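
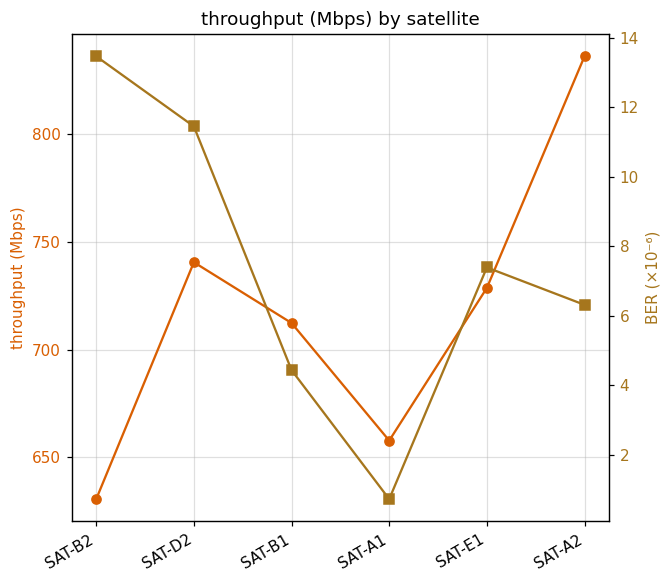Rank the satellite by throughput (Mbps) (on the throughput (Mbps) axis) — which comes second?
Top 3 (on the throughput (Mbps) axis): SAT-A2 ≈ 840, SAT-D2 ≈ 740, SAT-E1 ≈ 720.

SAT-D2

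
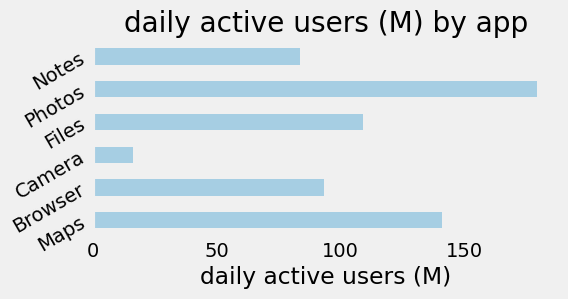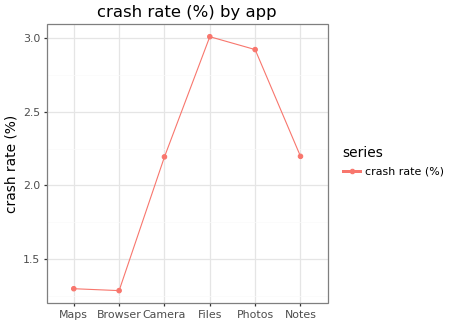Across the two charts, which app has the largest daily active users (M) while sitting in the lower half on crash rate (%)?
Chart 2 median crash rate (%) ≈ 2; below-median apps: Maps, Browser, Camera. Among those, Maps has the highest daily active users (M) (≈ 140).

Maps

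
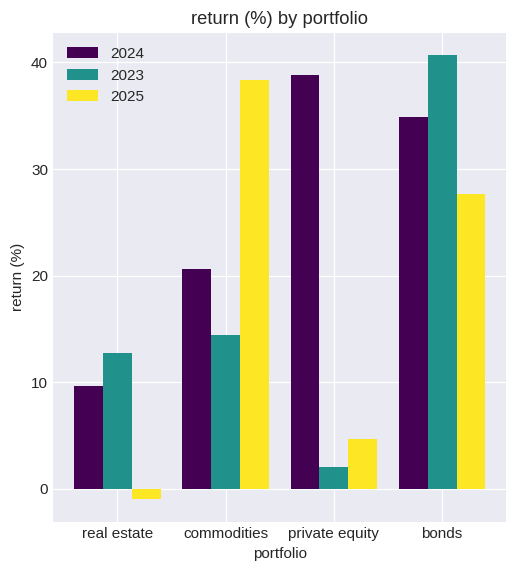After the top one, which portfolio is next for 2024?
bonds

Top 3 for 2024: private equity ≈ 40, bonds ≈ 35, commodities ≈ 20.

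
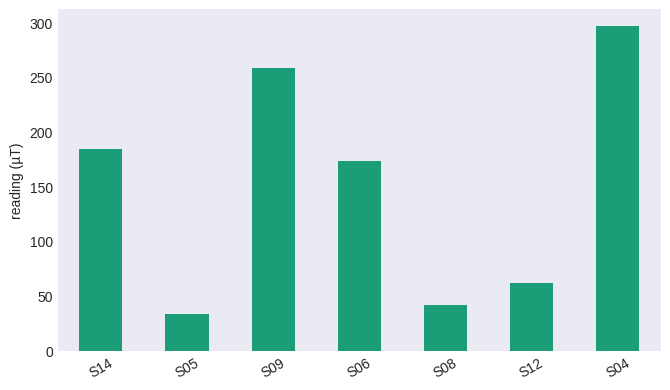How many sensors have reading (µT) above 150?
4

Above 150: S14, S09, S06, S04.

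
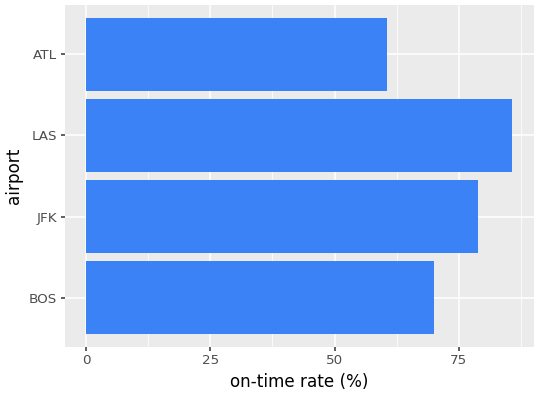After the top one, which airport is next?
Top 3: LAS ≈ 90, JFK ≈ 80, BOS ≈ 70.

JFK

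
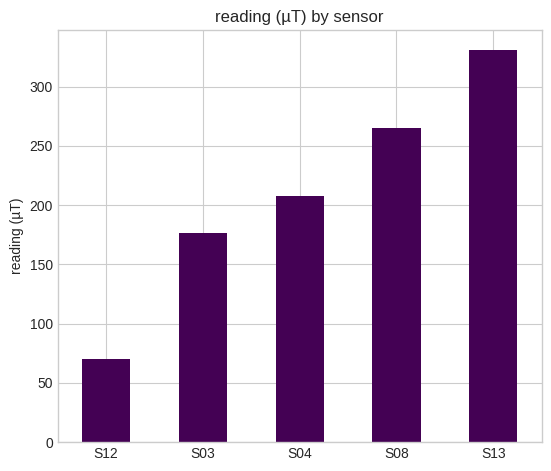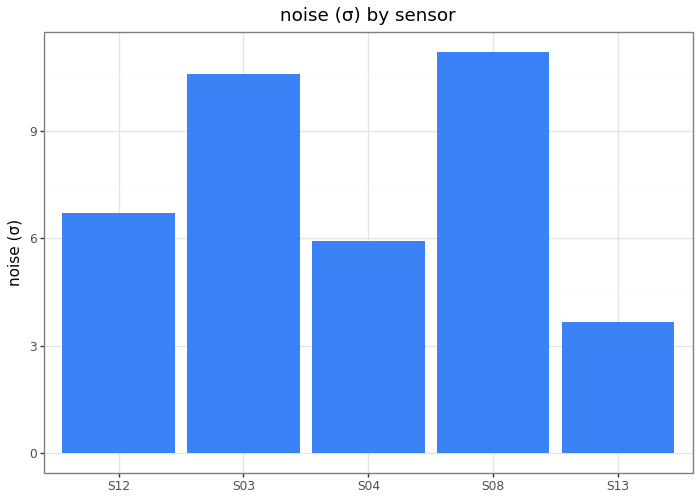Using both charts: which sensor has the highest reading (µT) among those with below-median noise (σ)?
Chart 2 median noise (σ) ≈ 6; below-median sensors: S04, S13. Among those, S13 has the highest reading (µT) (≈ 350).

S13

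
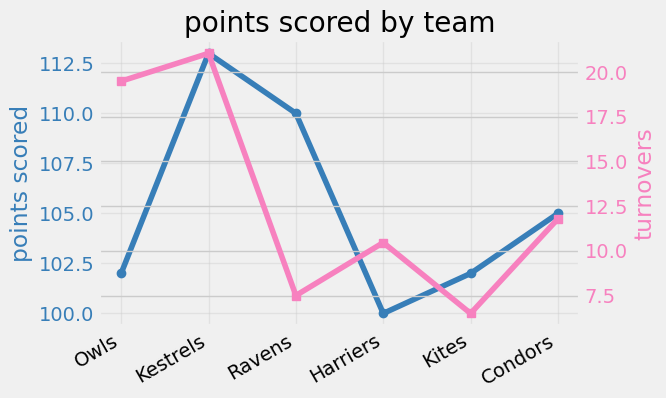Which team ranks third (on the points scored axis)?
Condors

Top 4 (on the points scored axis): Kestrels ≈ 112, Ravens ≈ 110, Condors ≈ 104, Kites ≈ 102.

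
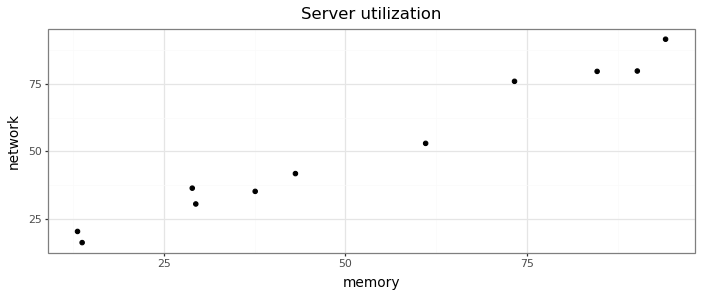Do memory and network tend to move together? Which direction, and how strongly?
Points are positively correlated; strong (|r| ≈ 1.0).

positive, strong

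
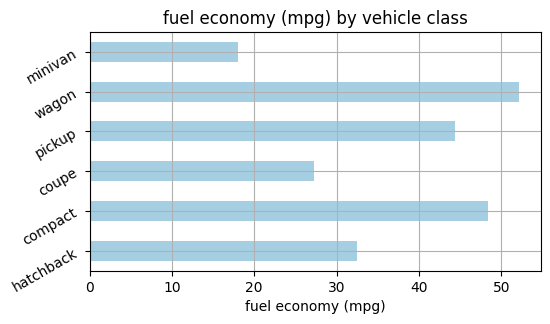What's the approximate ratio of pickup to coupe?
≈ 1.8×

pickup ≈ 45, coupe ≈ 25; 45/25 ≈ 1.8.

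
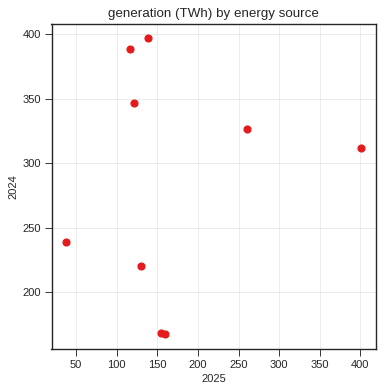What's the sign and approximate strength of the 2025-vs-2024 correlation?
Points are roughly uncorrelated; weak (|r| ≈ 0.1).

no clear correlation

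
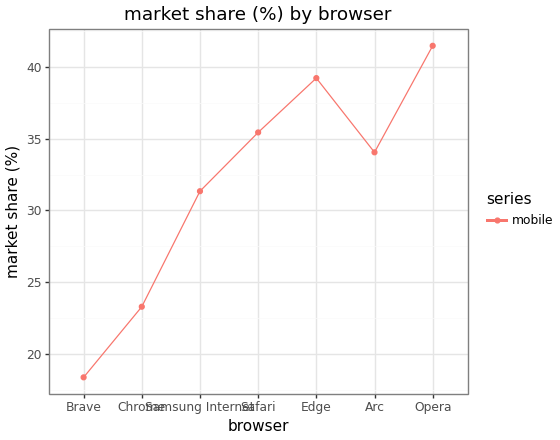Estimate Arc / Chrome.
Arc ≈ 34, Chrome ≈ 24; 34/24 ≈ 1.42.

≈ 1.42×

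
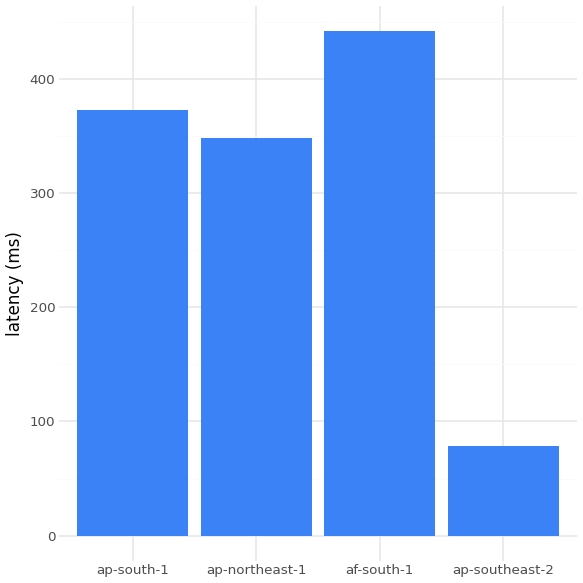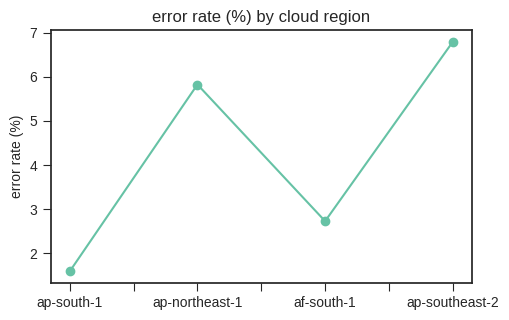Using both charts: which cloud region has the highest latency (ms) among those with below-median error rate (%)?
af-south-1

Chart 2 median error rate (%) ≈ 4; below-median cloud regions: ap-south-1, af-south-1. Among those, af-south-1 has the highest latency (ms) (≈ 450).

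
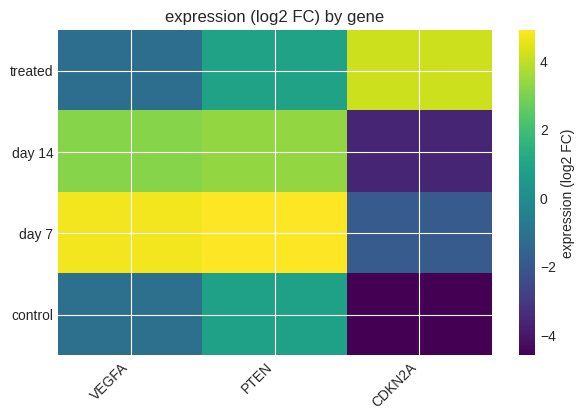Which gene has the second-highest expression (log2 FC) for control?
VEGFA

Top 3 for control: PTEN ≈ 1, VEGFA ≈ -1, CDKN2A ≈ -5.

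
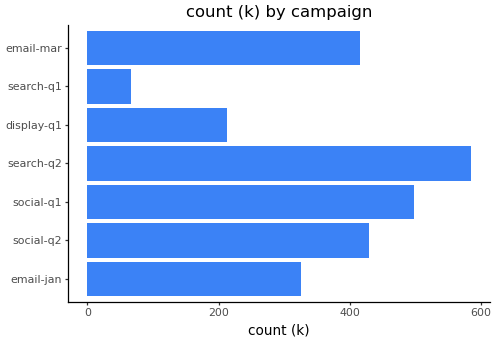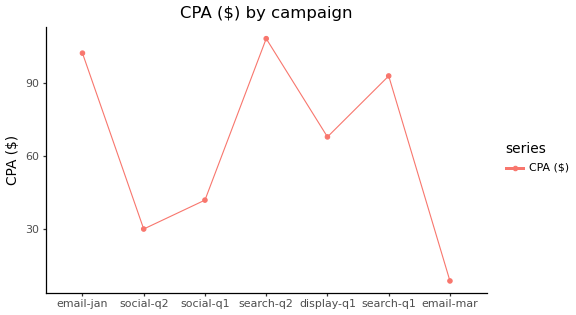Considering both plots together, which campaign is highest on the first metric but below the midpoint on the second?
social-q1

Chart 2 median CPA ($) ≈ 70; below-median campaigns: social-q2, social-q1, email-mar. Among those, social-q1 has the highest count (k) (≈ 500).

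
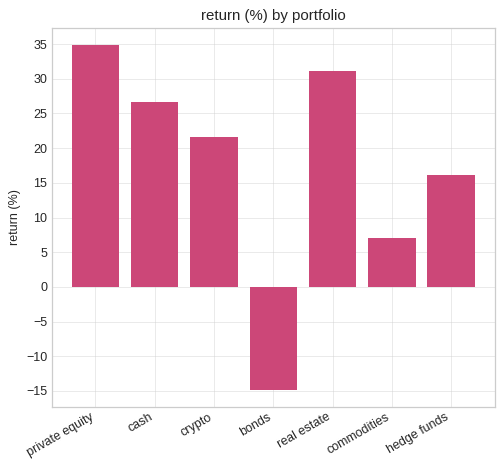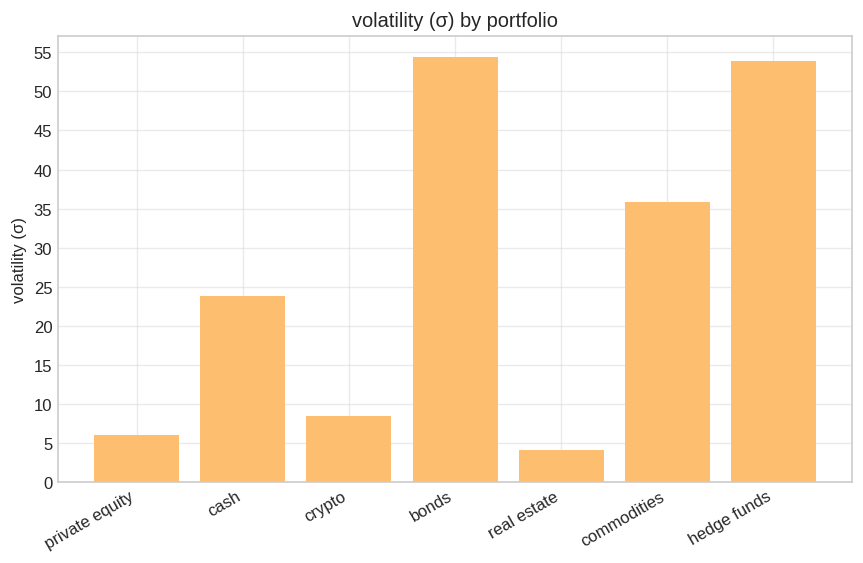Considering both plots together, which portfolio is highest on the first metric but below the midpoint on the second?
Chart 2 median volatility (σ) ≈ 25; below-median portfolios: private equity, crypto, real estate. Among those, private equity has the highest return (%) (≈ 35).

private equity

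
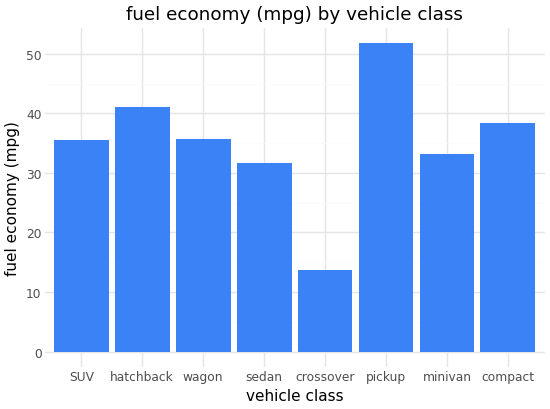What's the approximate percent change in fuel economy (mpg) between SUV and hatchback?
≈ +14.3%

SUV ≈ 35, hatchback ≈ 40; (40 − 35) / 35 ≈ +14.3%.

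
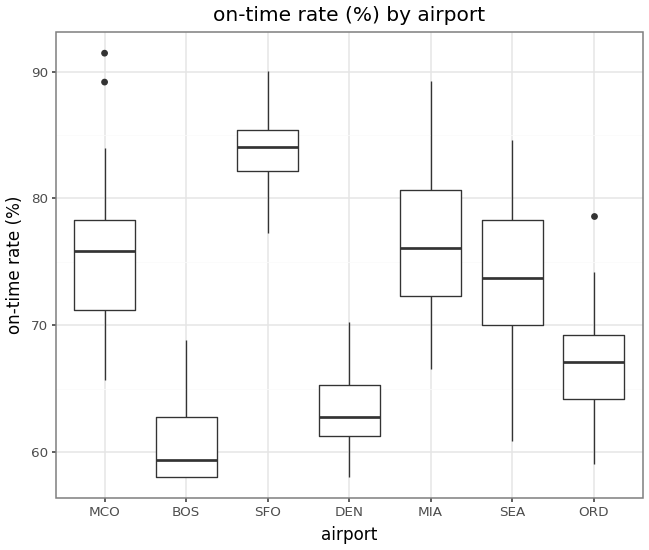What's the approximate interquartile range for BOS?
Q3 ≈ 62, Q1 ≈ 58; IQR ≈ 4.

≈ 4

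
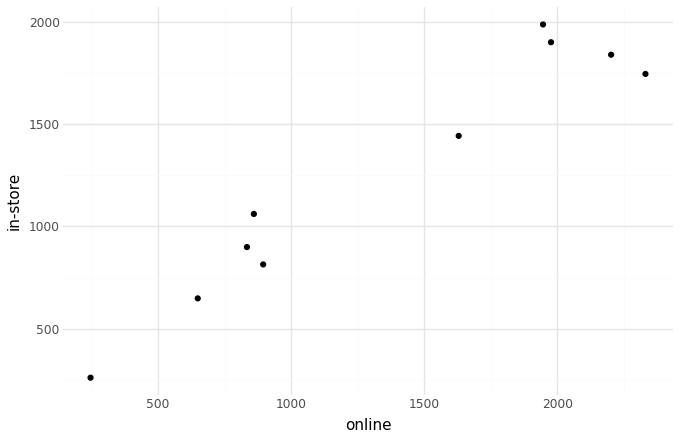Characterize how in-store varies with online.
Points are positively correlated; strong (|r| ≈ 1.0).

positive, strong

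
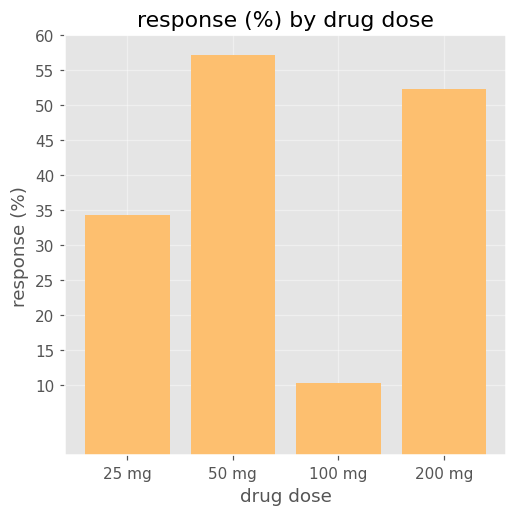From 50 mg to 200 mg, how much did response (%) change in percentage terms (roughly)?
50 mg ≈ 55, 200 mg ≈ 50; (50 − 55) / 55 ≈ -9.1%.

≈ -9.1%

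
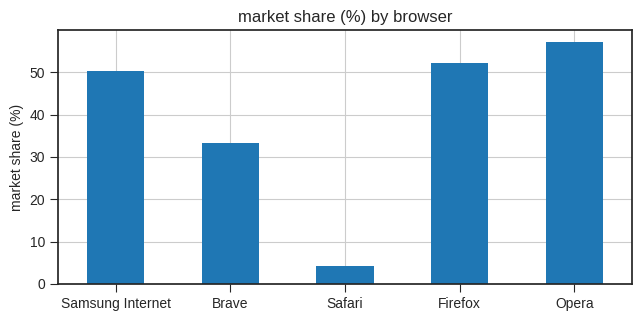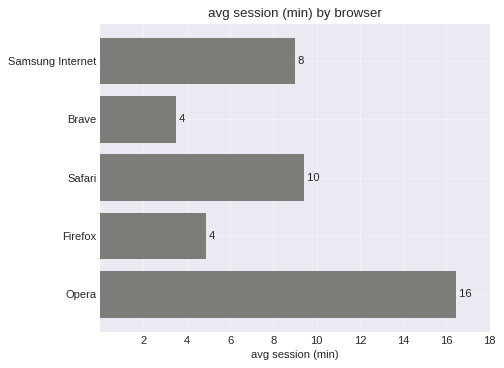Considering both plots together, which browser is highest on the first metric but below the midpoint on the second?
Firefox

Chart 2 median avg session (min) ≈ 8; below-median browsers: Brave, Firefox. Among those, Firefox has the highest market share (%) (≈ 50).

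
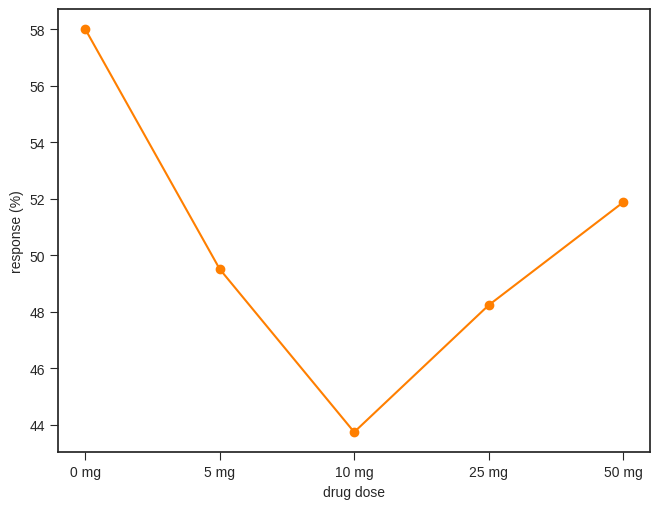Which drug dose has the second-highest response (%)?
50 mg

Top 3: 0 mg ≈ 58, 50 mg ≈ 52, 5 mg ≈ 50.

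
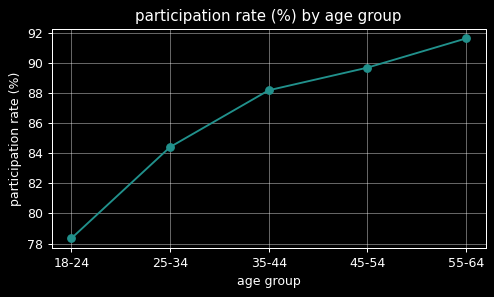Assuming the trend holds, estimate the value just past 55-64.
Last three: 88, 90, 92 → slope ≈ 2/step → next ≈ 94.

≈ 94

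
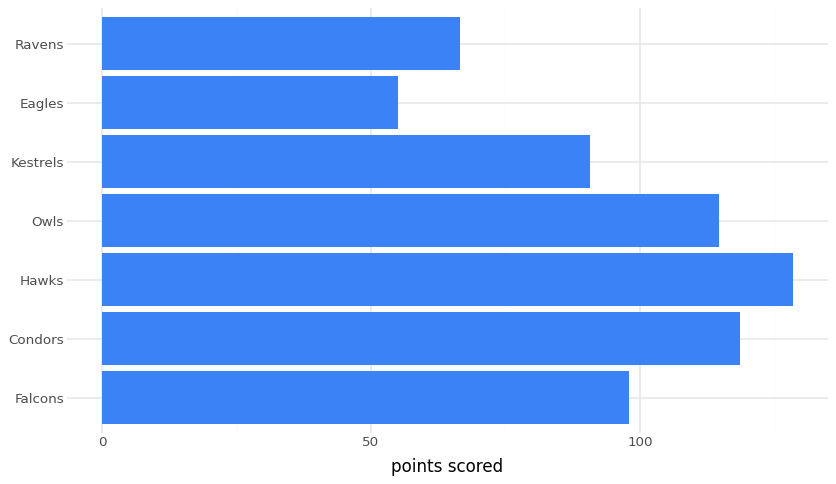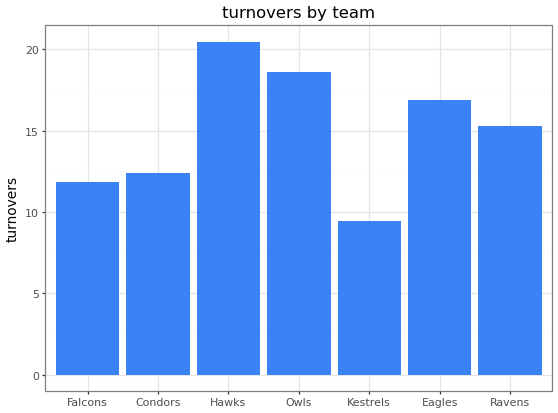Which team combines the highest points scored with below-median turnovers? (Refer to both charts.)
Condors

Chart 2 median turnovers ≈ 16; below-median teams: Falcons, Condors, Kestrels. Among those, Condors has the highest points scored (≈ 120).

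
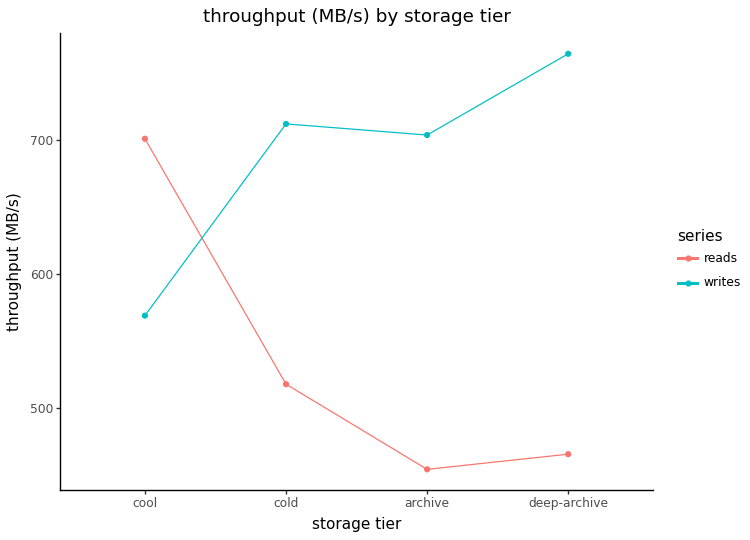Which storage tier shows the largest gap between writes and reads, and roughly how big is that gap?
deep-archive, ≈ 300 MB/s

deep-archive: writes ≈ 750, reads ≈ 450 → gap ≈ 300. Next-largest (archive) is only ≈ 250.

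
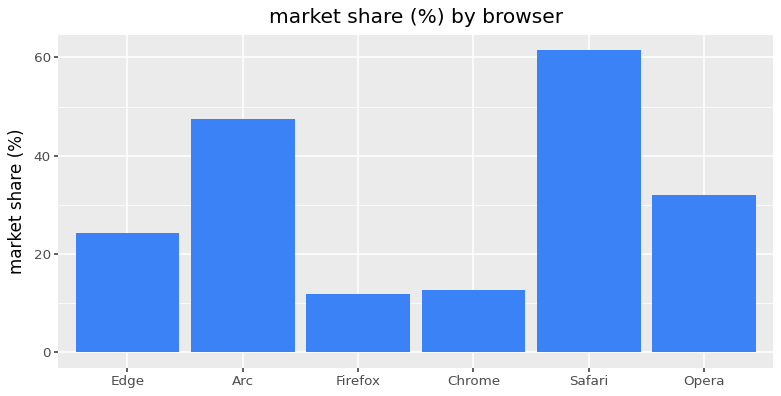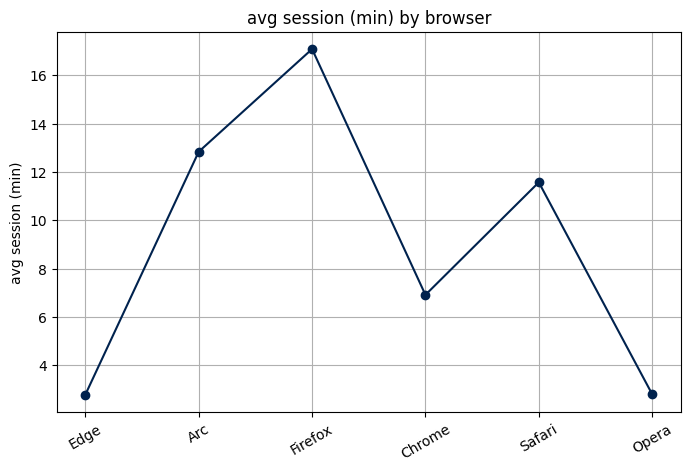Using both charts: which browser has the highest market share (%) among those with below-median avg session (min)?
Opera

Chart 2 median avg session (min) ≈ 10; below-median browsers: Edge, Chrome, Opera. Among those, Opera has the highest market share (%) (≈ 30).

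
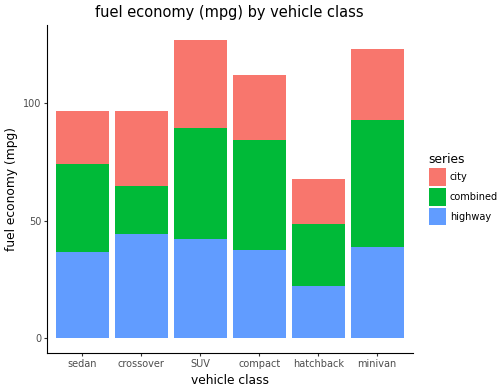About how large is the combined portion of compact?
≈ 40

combined top ≈ 80, bottom ≈ 40; segment ≈ 40.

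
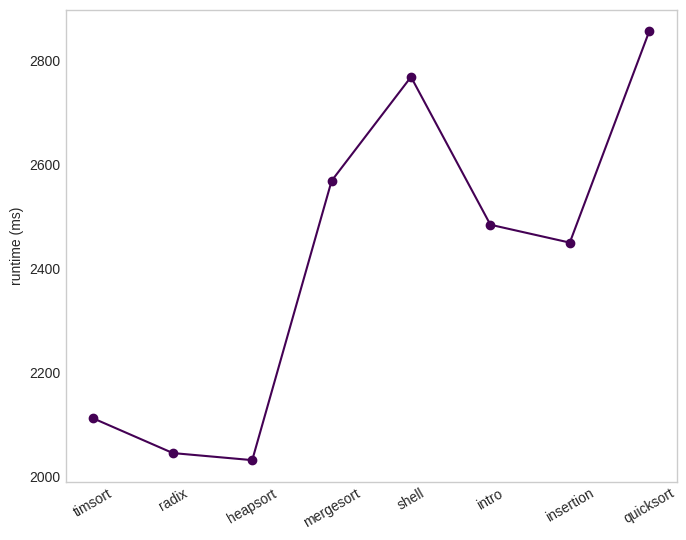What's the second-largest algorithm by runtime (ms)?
shell

Top 3: quicksort ≈ 2900, shell ≈ 2800, mergesort ≈ 2600.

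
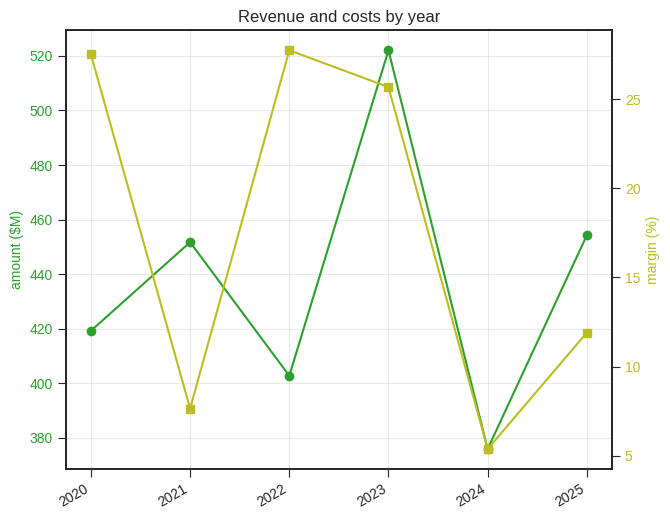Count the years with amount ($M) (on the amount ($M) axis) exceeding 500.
1

Above 500: 2023.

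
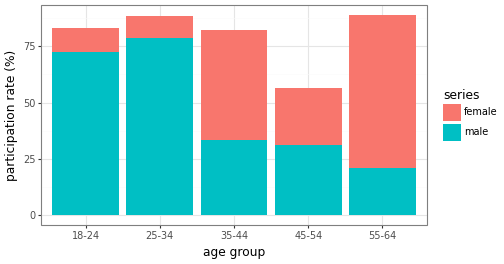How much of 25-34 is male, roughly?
male top ≈ 80, bottom ≈ 0; segment ≈ 80.

≈ 80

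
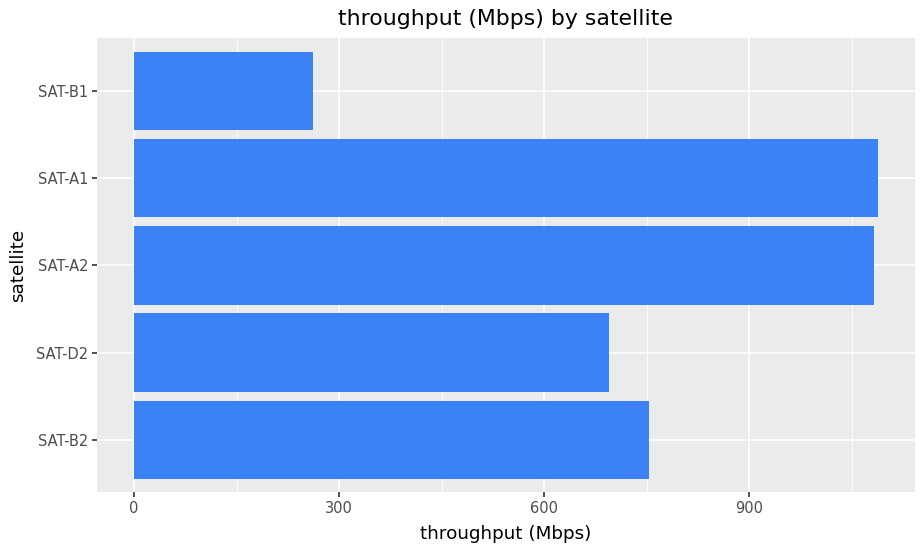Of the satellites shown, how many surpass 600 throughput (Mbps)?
4

Above 600: SAT-B2, SAT-D2, SAT-A2, SAT-A1.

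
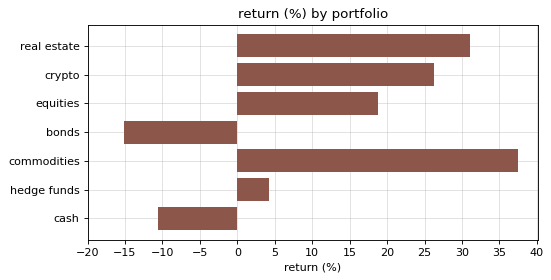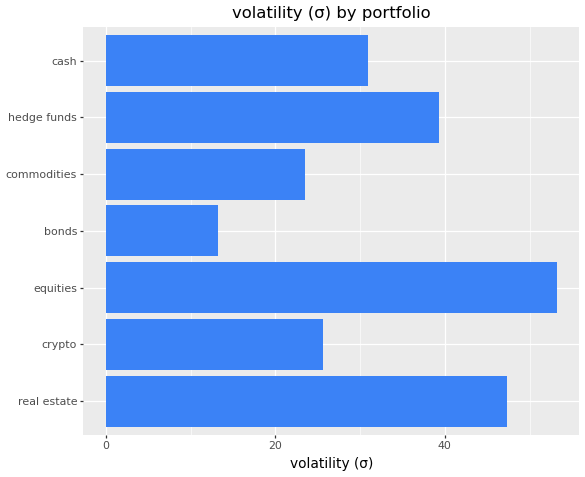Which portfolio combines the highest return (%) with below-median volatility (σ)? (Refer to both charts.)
Chart 2 median volatility (σ) ≈ 30; below-median portfolios: crypto, bonds, commodities. Among those, commodities has the highest return (%) (≈ 40).

commodities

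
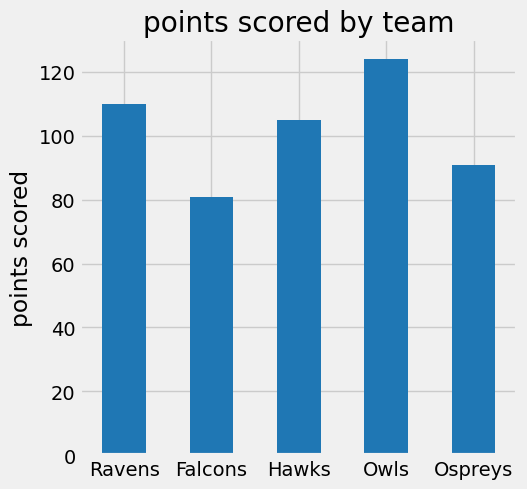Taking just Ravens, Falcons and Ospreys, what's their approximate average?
≈ 100

(120 + 80 + 100) / 3 ≈ 100.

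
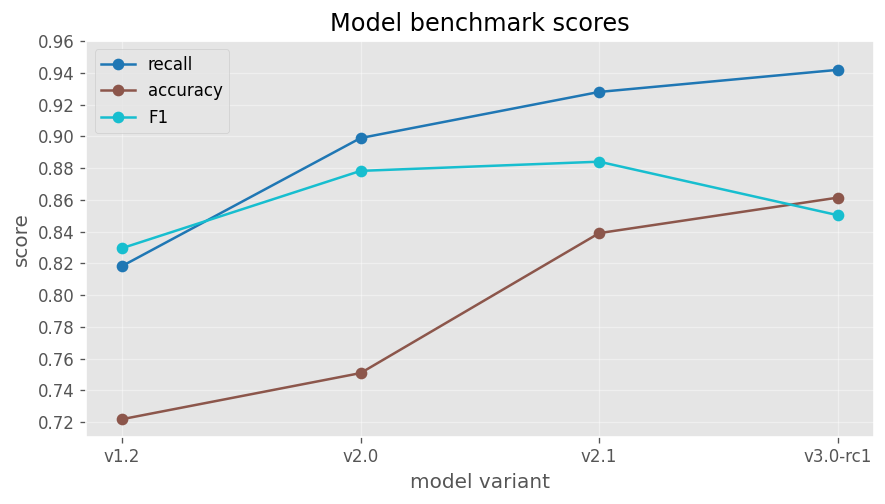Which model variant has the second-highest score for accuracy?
Top 3 for accuracy: v3.0-rc1 ≈ 0.86, v2.1 ≈ 0.84, v2.0 ≈ 0.76.

v2.1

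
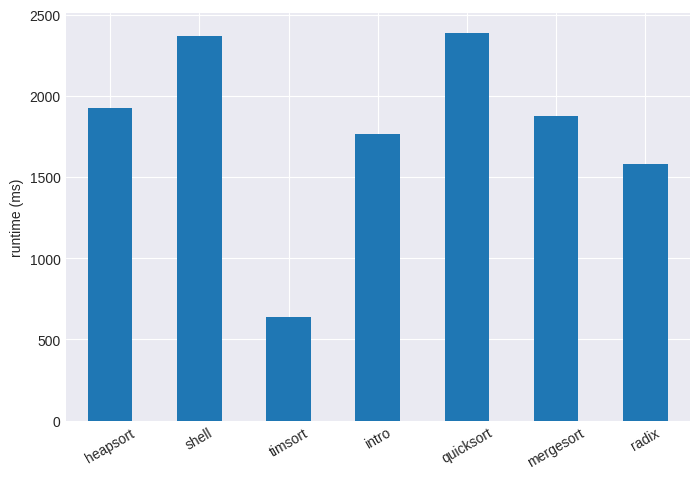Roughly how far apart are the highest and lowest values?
≈ 1800

Max quicksort ≈ 2400, min timsort ≈ 600; range ≈ 1800.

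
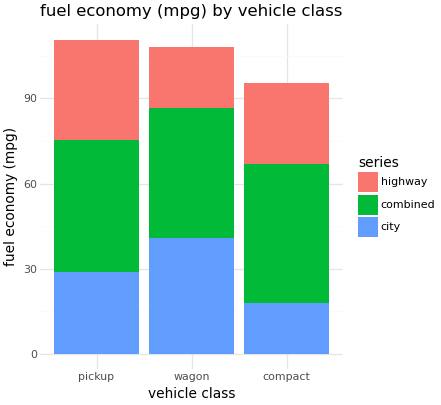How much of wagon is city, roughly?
≈ 40

city top ≈ 40, bottom ≈ 0; segment ≈ 40.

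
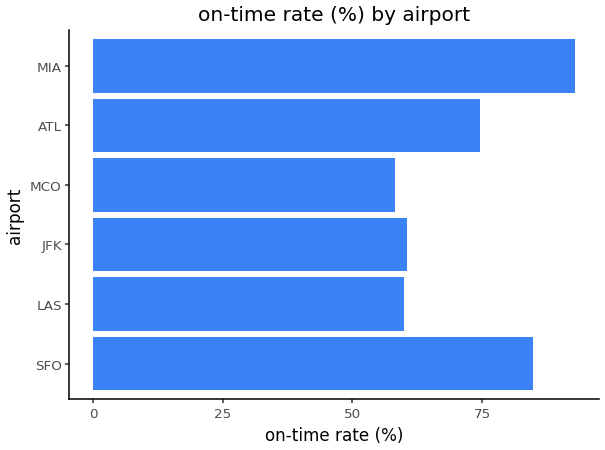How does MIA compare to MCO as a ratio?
≈ 1.5×

MIA ≈ 90, MCO ≈ 60; 90/60 ≈ 1.5.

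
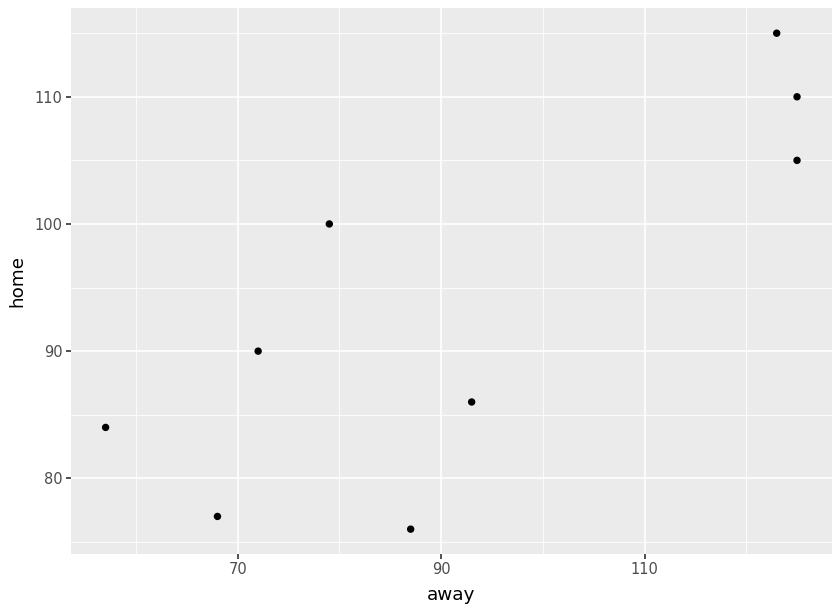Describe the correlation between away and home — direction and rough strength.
positive, strong

Points are positively correlated; strong (|r| ≈ 0.8).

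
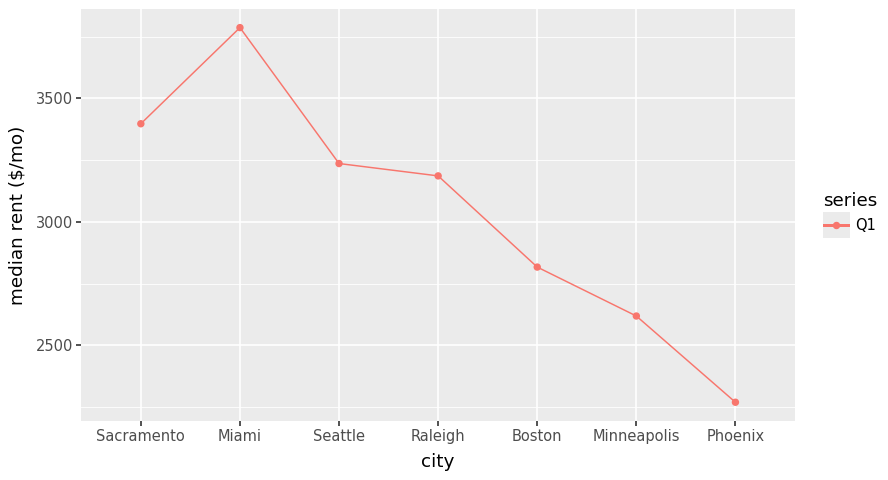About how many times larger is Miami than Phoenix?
Miami ≈ 3800, Phoenix ≈ 2200; 3800/2200 ≈ 1.73.

≈ 1.73×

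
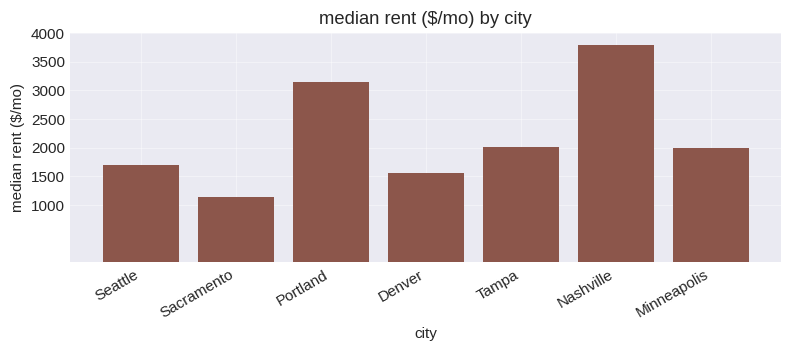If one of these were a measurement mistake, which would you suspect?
Nashville

Nashville ≈ 4000; the rest sit between ≈ 1000 and ≈ 3000.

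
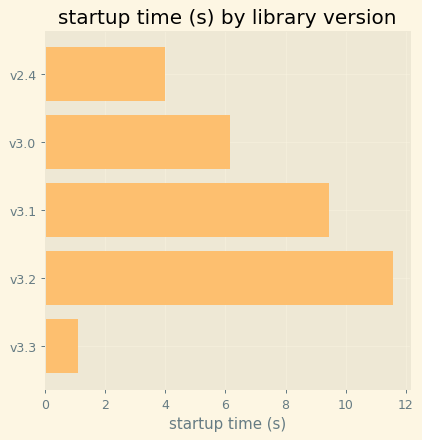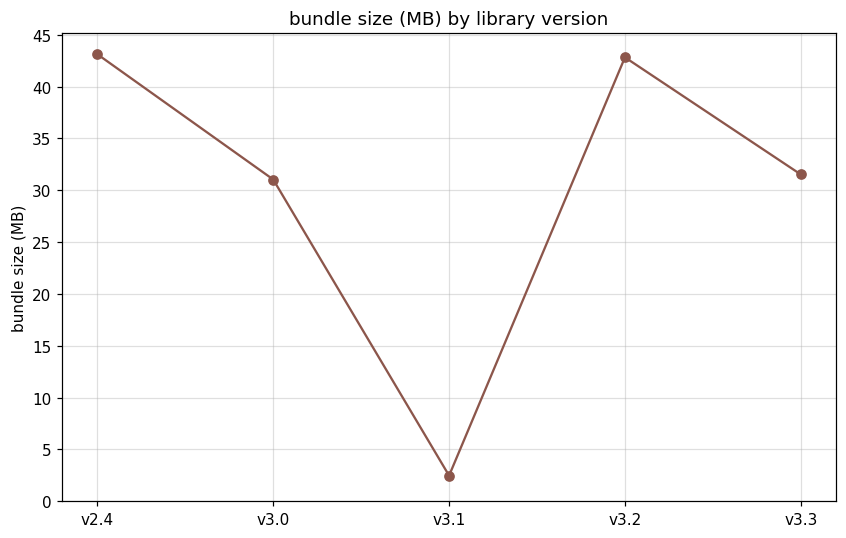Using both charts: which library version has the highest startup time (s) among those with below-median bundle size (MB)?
v3.1

Chart 2 median bundle size (MB) ≈ 30; below-median library versions: v3.0, v3.1. Among those, v3.1 has the highest startup time (s) (≈ 10).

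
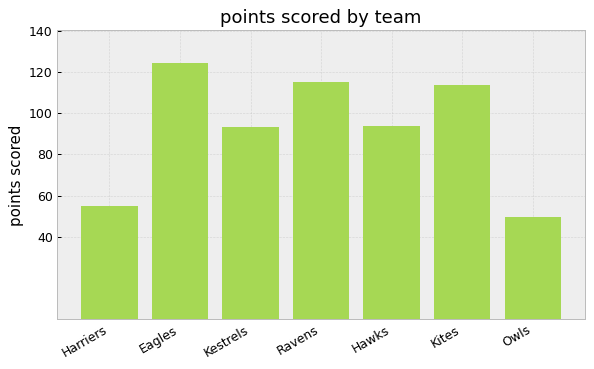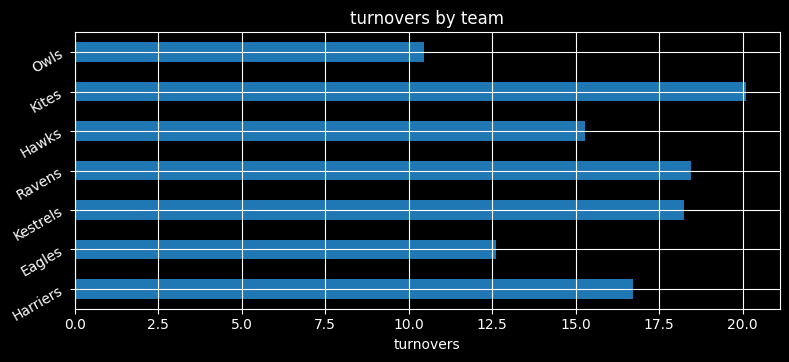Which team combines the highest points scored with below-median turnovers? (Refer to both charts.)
Chart 2 median turnovers ≈ 16; below-median teams: Eagles, Hawks, Owls. Among those, Eagles has the highest points scored (≈ 120).

Eagles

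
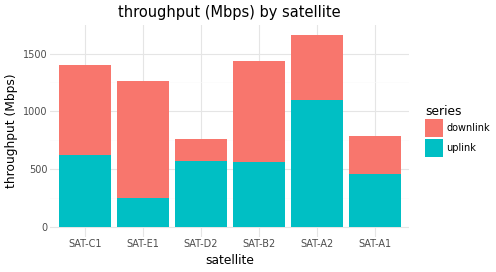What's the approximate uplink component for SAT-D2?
uplink top ≈ 600, bottom ≈ 0; segment ≈ 600.

≈ 600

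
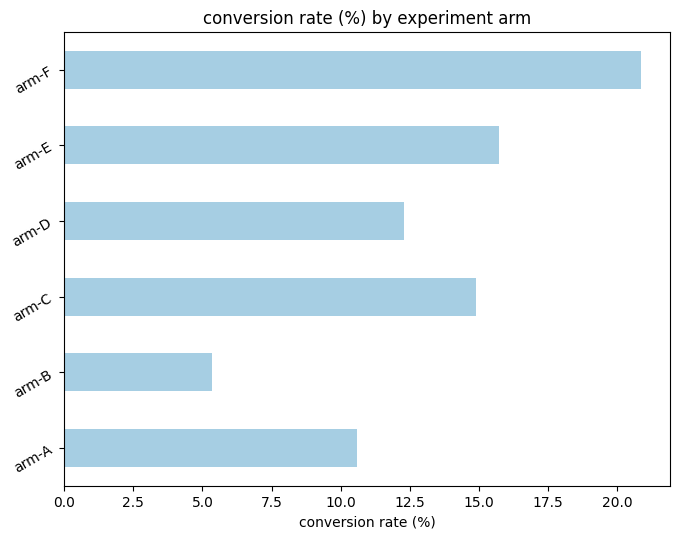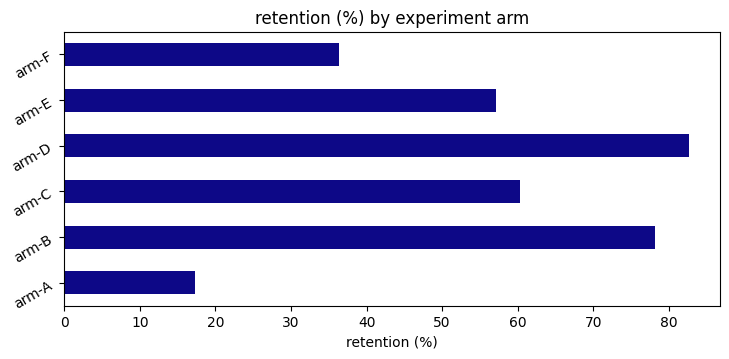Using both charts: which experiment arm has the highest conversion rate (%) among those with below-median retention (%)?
Chart 2 median retention (%) ≈ 60; below-median experiment arms: arm-A, arm-E, arm-F. Among those, arm-F has the highest conversion rate (%) (≈ 20).

arm-F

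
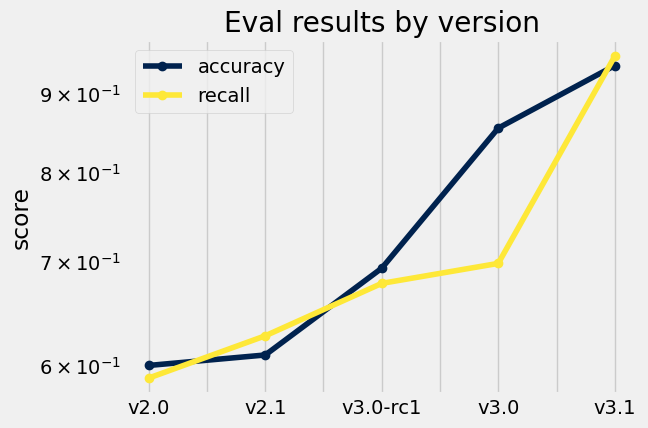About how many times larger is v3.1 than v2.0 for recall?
v3.1 ≈ 0.95, v2.0 ≈ 0.60; 0.95/0.60 ≈ 1.58.

≈ 1.58×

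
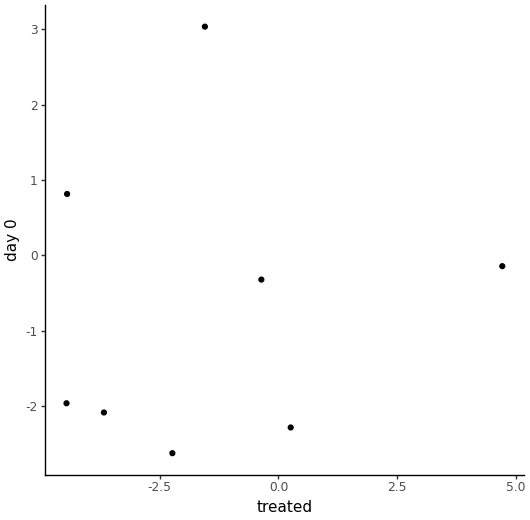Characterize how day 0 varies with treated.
no clear correlation

Points are roughly uncorrelated; weak (|r| ≈ 0.1).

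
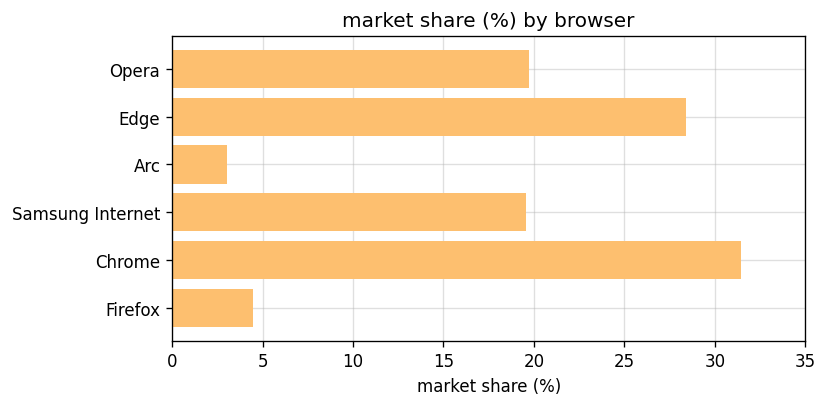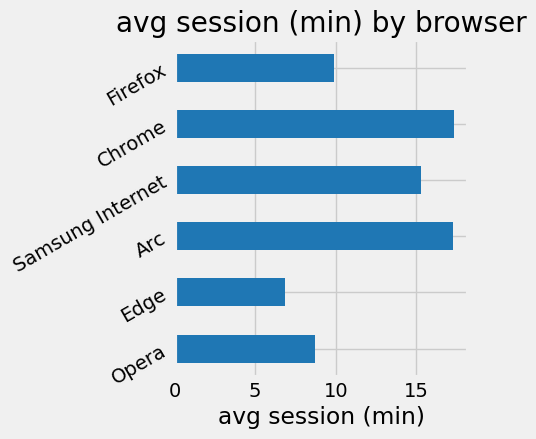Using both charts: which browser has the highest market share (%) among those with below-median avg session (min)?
Edge

Chart 2 median avg session (min) ≈ 12; below-median browsers: Opera, Edge, Firefox. Among those, Edge has the highest market share (%) (≈ 30).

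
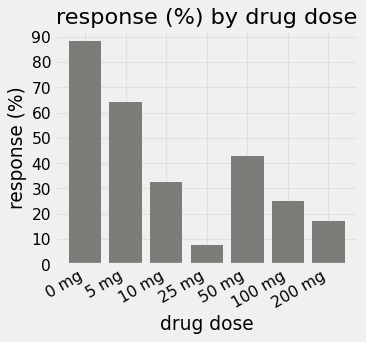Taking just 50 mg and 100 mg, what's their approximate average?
(40 + 30) / 2 ≈ 35.

≈ 35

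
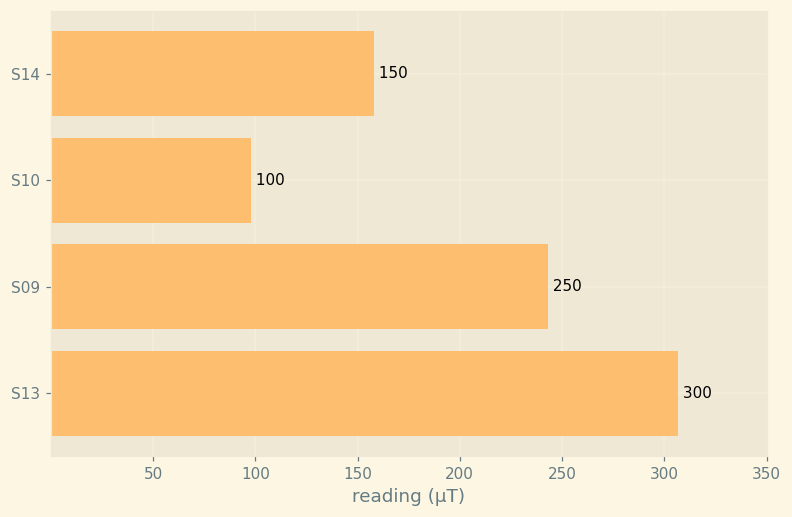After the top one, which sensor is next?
Top 3: S13 ≈ 300, S09 ≈ 250, S14 ≈ 150.

S09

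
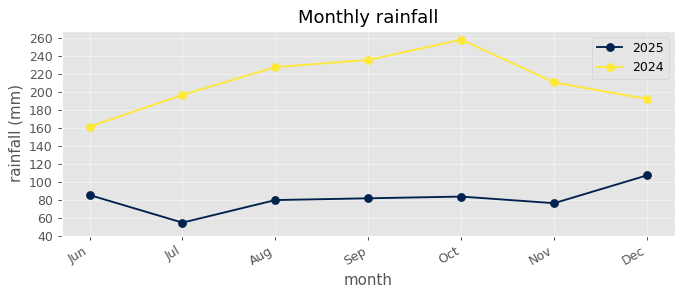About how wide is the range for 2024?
Max Oct ≈ 260, min Jun ≈ 160; range ≈ 100.

≈ 100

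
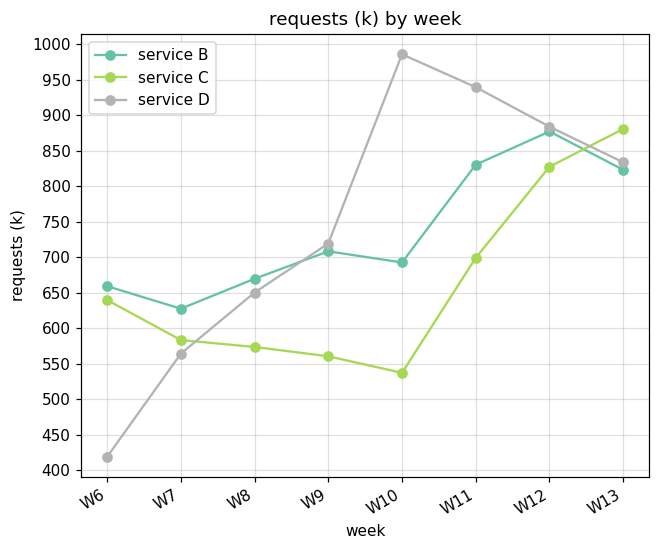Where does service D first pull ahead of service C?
W8

W7: service D ≈ 550 vs service C ≈ 600 (not yet); W8: service D ≈ 650 vs service C ≈ 550 (first crossover).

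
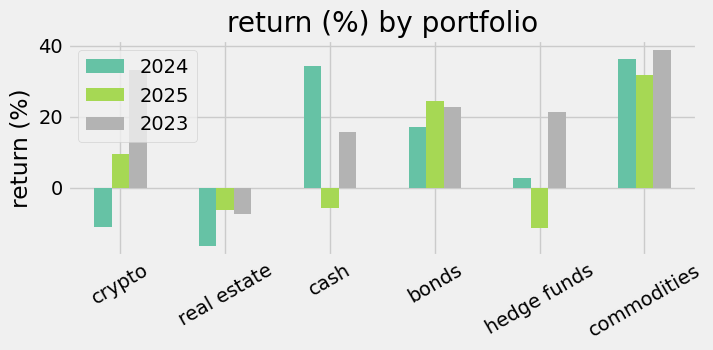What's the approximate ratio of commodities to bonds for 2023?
commodities ≈ 40, bonds ≈ 25; 40/25 ≈ 1.6.

≈ 1.6×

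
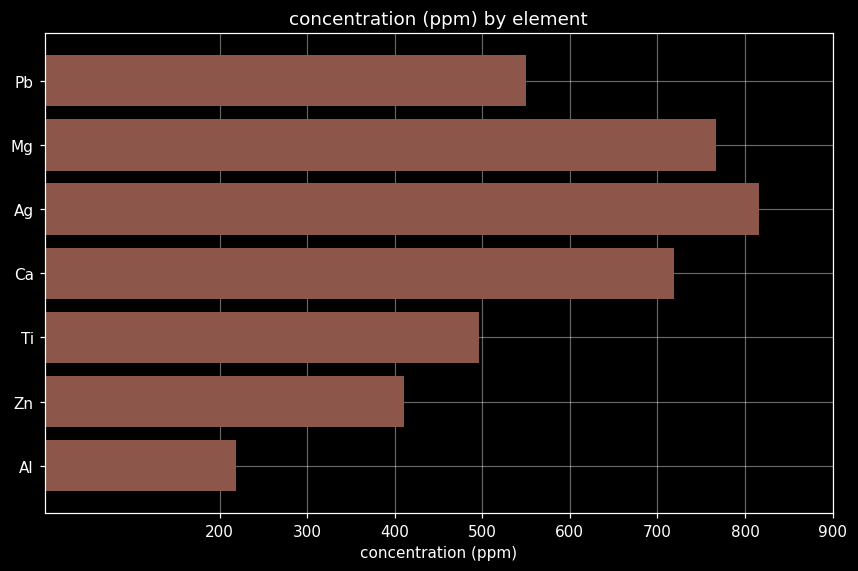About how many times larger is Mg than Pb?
Mg ≈ 800, Pb ≈ 600; 800/600 ≈ 1.33.

≈ 1.33×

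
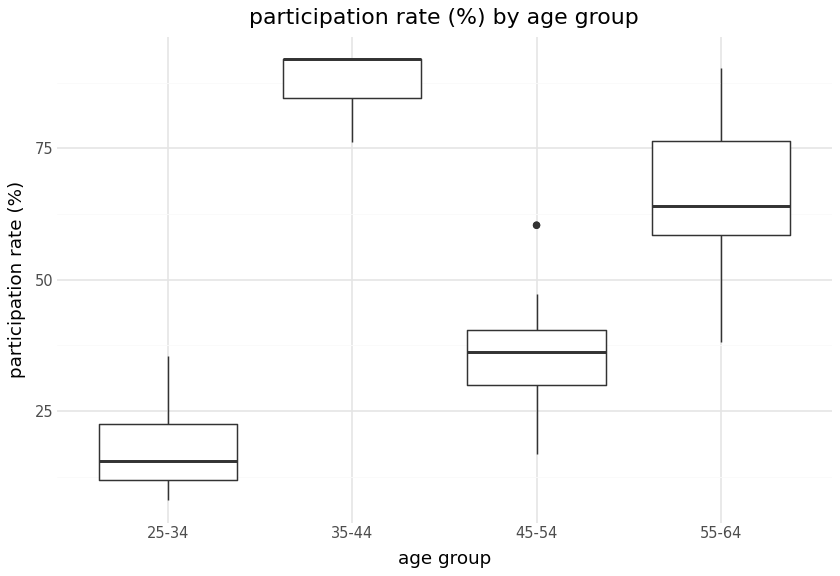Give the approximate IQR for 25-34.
Q3 ≈ 20, Q1 ≈ 10; IQR ≈ 10.

≈ 10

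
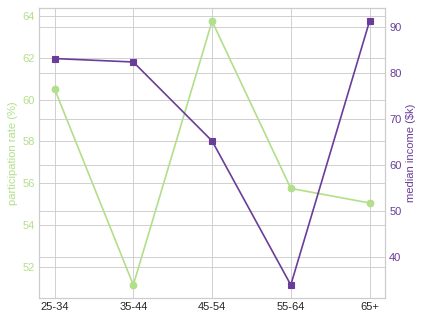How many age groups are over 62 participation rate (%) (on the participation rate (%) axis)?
1

Above 62: 45-54.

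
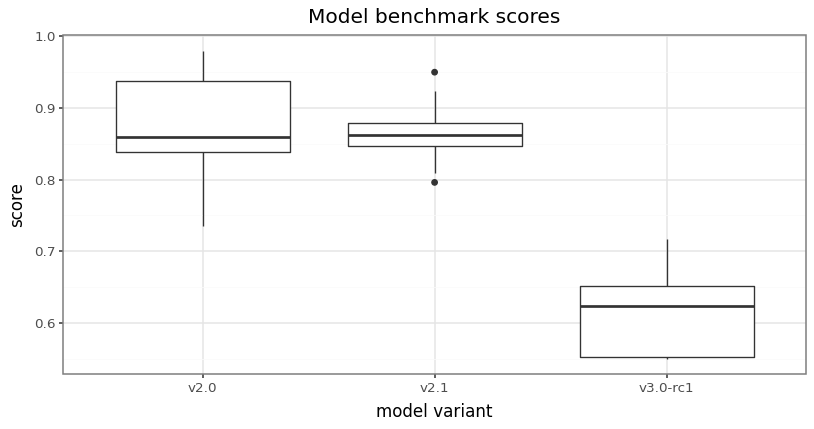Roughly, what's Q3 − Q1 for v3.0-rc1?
≈ 0.10

Q3 ≈ 0.65, Q1 ≈ 0.55; IQR ≈ 0.10.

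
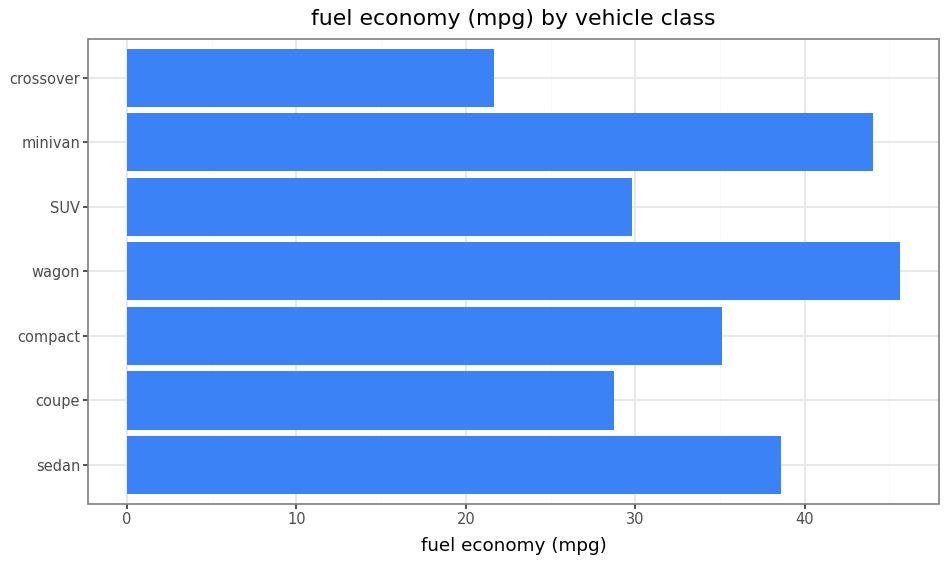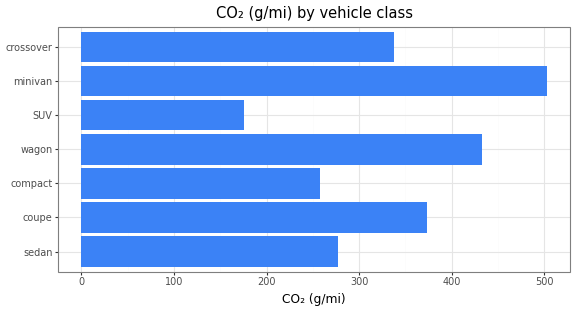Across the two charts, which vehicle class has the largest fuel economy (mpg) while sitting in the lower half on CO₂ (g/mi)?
sedan

Chart 2 median CO₂ (g/mi) ≈ 350; below-median vehicle classes: sedan, compact, SUV. Among those, sedan has the highest fuel economy (mpg) (≈ 40).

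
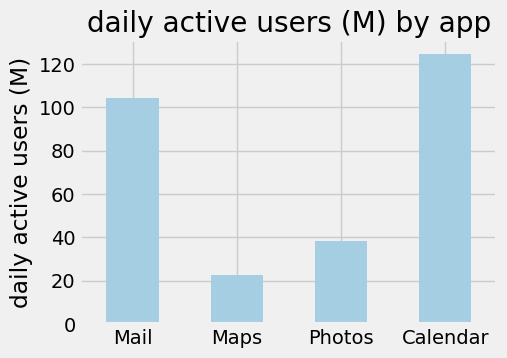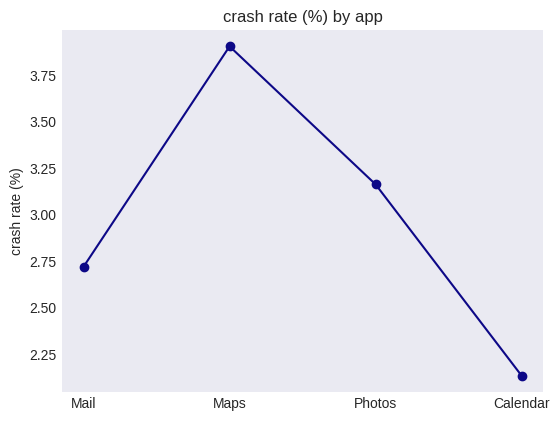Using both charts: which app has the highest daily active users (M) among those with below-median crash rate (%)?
Calendar

Chart 2 median crash rate (%) ≈ 3; below-median apps: Mail, Calendar. Among those, Calendar has the highest daily active users (M) (≈ 120).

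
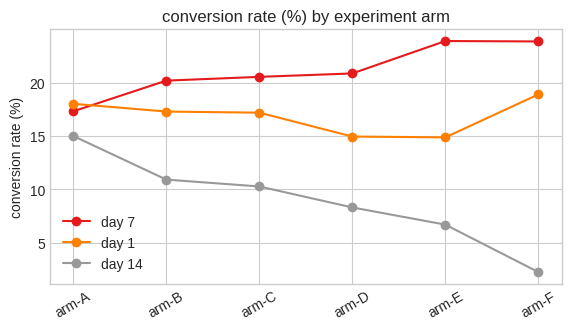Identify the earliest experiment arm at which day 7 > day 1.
arm-B

arm-A: day 7 ≈ 18 vs day 1 ≈ 18 (not yet); arm-B: day 7 ≈ 20 vs day 1 ≈ 18 (first crossover).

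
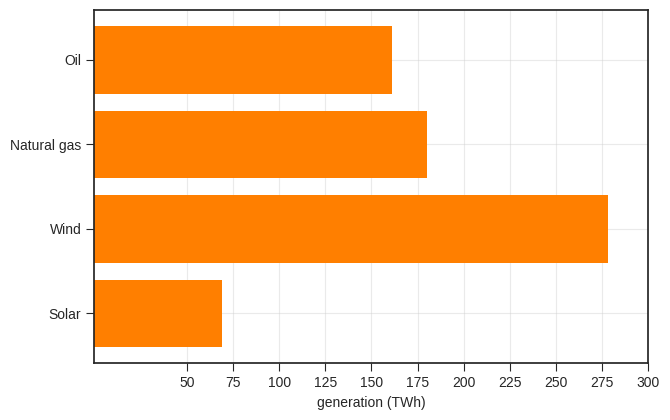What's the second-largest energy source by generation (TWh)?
Natural gas

Top 3: Wind ≈ 275, Natural gas ≈ 175, Oil ≈ 150.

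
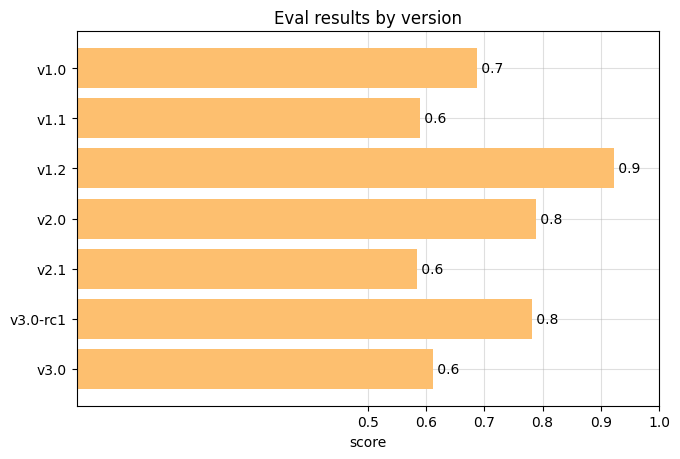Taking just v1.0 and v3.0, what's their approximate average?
≈ 0.65

(0.7 + 0.6) / 2 ≈ 0.65.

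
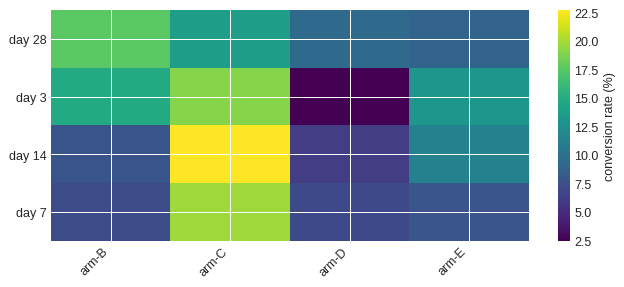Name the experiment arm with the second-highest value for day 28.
arm-C

Top 3 for day 28: arm-B ≈ 18, arm-C ≈ 14, arm-D ≈ 10.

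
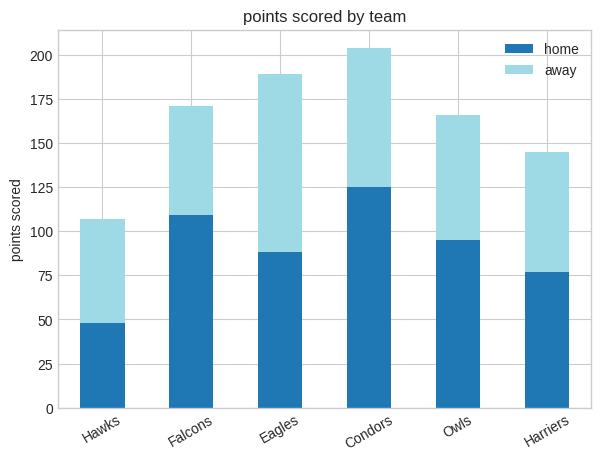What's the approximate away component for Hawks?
away top ≈ 100, bottom ≈ 40; segment ≈ 60.

≈ 60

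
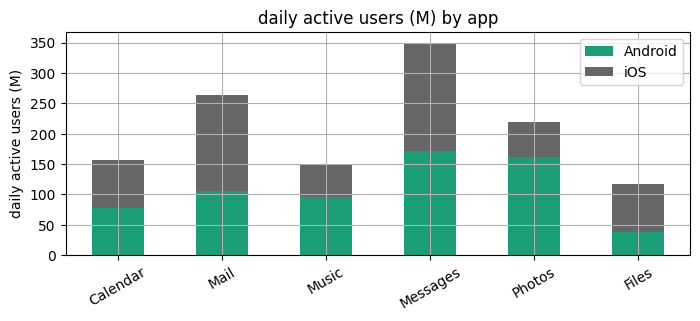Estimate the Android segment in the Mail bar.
Android top ≈ 100, bottom ≈ 0; segment ≈ 100.

≈ 100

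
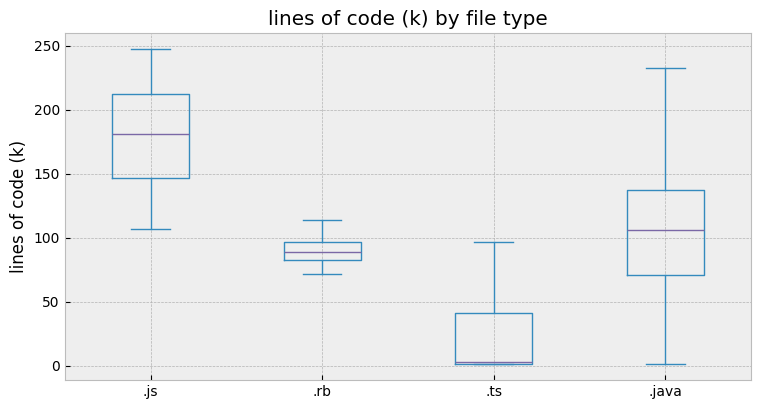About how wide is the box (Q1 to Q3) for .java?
≈ 60

Q3 ≈ 140, Q1 ≈ 80; IQR ≈ 60.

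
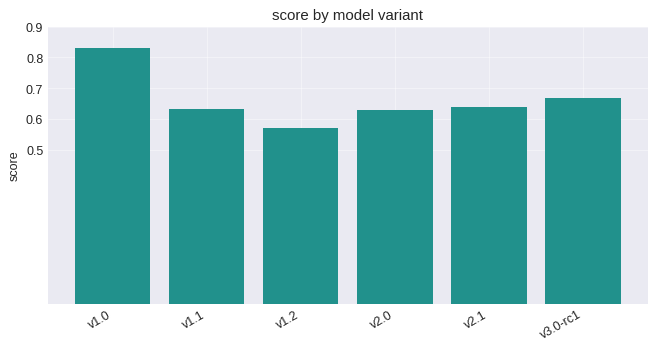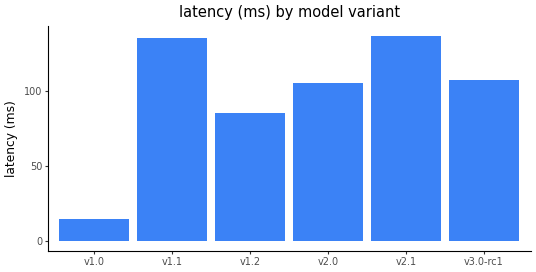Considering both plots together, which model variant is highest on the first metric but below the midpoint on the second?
Chart 2 median latency (ms) ≈ 100; below-median model variants: v1.0, v1.2, v2.0. Among those, v1.0 has the highest score (≈ 0.8).

v1.0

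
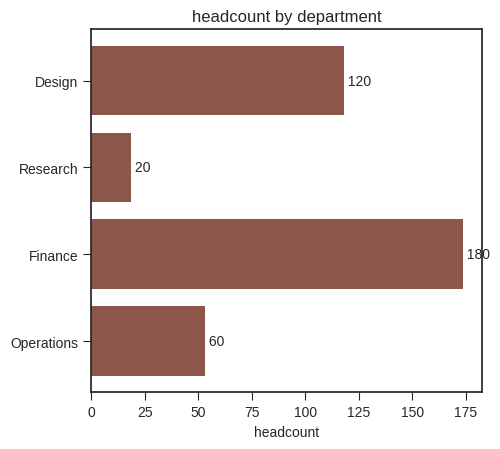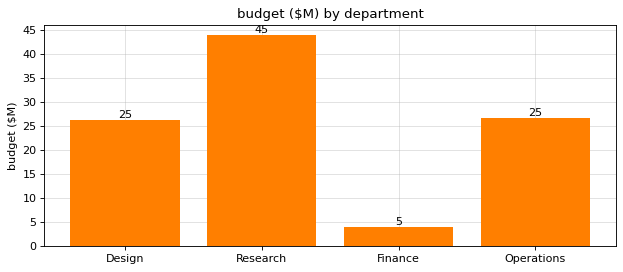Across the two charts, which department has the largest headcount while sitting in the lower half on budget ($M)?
Chart 2 median budget ($M) ≈ 25; below-median departments: Design, Finance. Among those, Finance has the highest headcount (≈ 180).

Finance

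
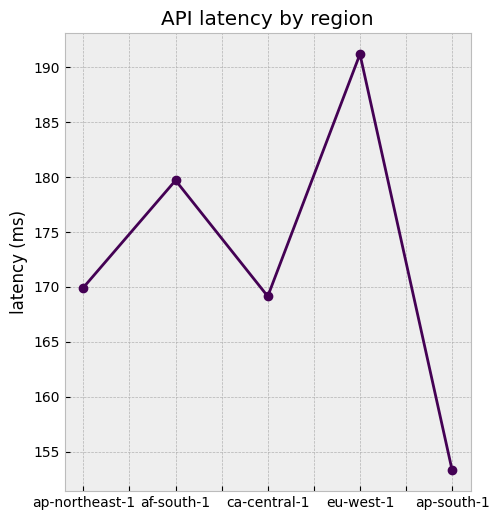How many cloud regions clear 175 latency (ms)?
Above 175: af-south-1, eu-west-1.

2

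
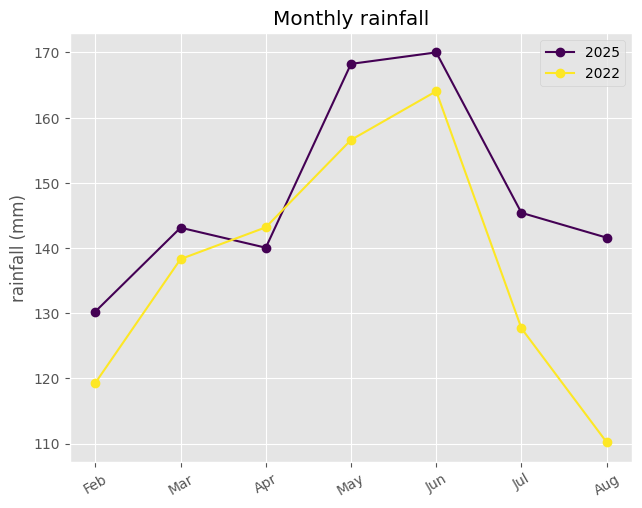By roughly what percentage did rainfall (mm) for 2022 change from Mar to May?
Mar ≈ 140, May ≈ 155; (155 − 140) / 140 ≈ +10.7%.

≈ +10.7%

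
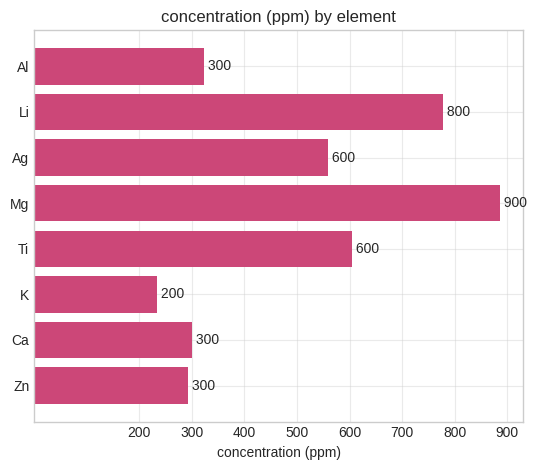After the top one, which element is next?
Li

Top 3: Mg ≈ 900, Li ≈ 800, Ti ≈ 600.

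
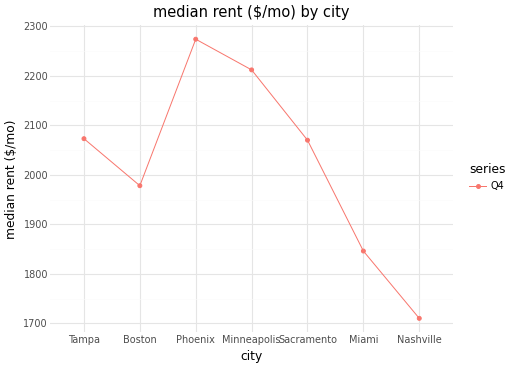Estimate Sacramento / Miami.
Sacramento ≈ 2050, Miami ≈ 1850; 2050/1850 ≈ 1.11.

≈ 1.11×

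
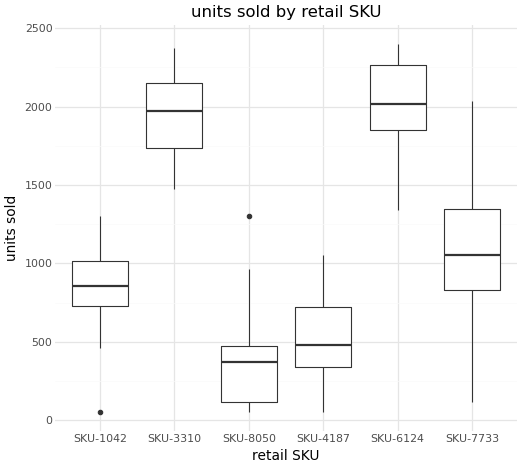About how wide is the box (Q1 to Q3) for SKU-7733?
≈ 600

Q3 ≈ 1400, Q1 ≈ 800; IQR ≈ 600.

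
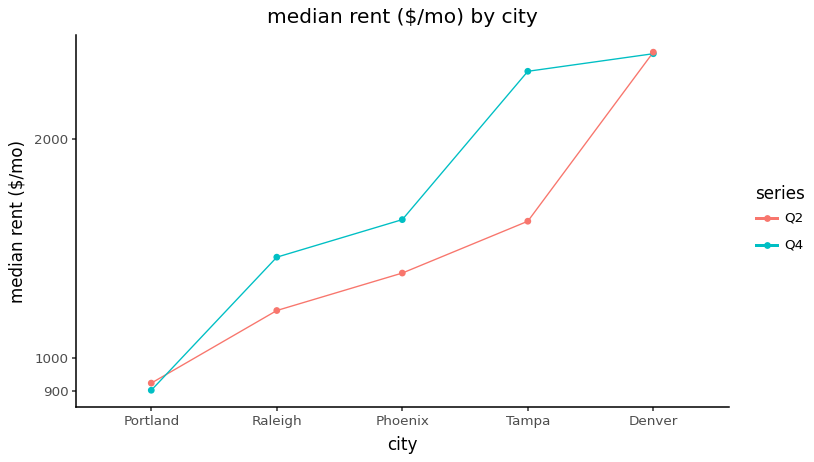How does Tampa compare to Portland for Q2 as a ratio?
≈ 1.6×

Tampa ≈ 1600, Portland ≈ 1000; 1600/1000 ≈ 1.6.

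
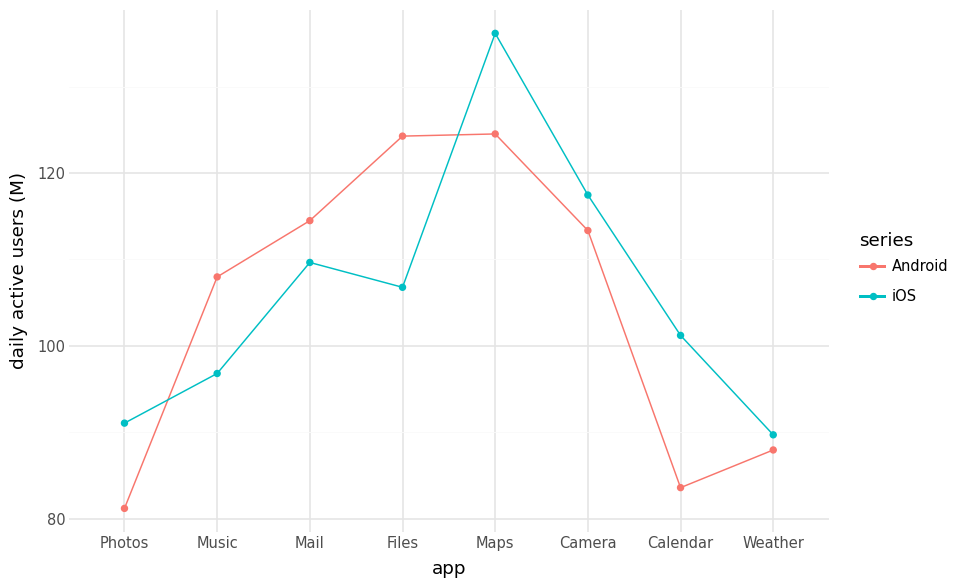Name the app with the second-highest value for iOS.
Camera

Top 3 for iOS: Maps ≈ 135, Camera ≈ 115, Mail ≈ 110.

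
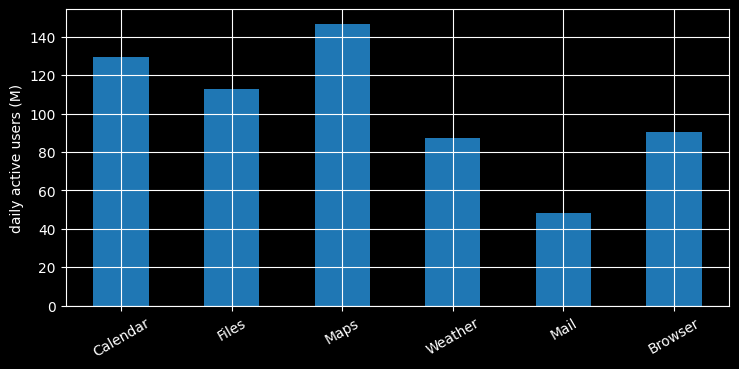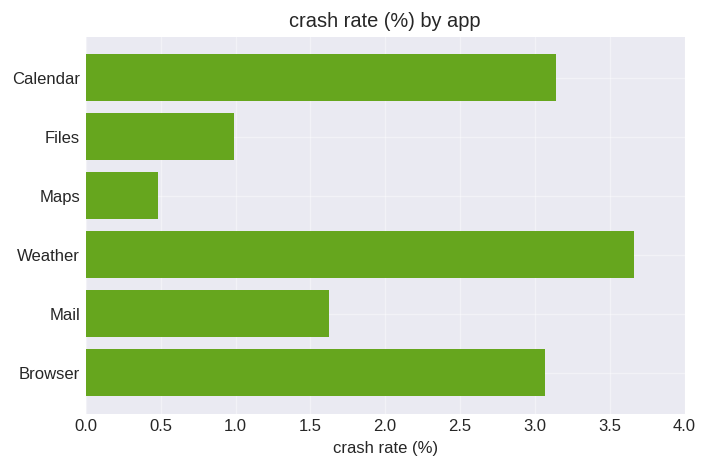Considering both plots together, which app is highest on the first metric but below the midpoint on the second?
Maps

Chart 2 median crash rate (%) ≈ 2.5; below-median apps: Files, Maps, Mail. Among those, Maps has the highest daily active users (M) (≈ 140).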